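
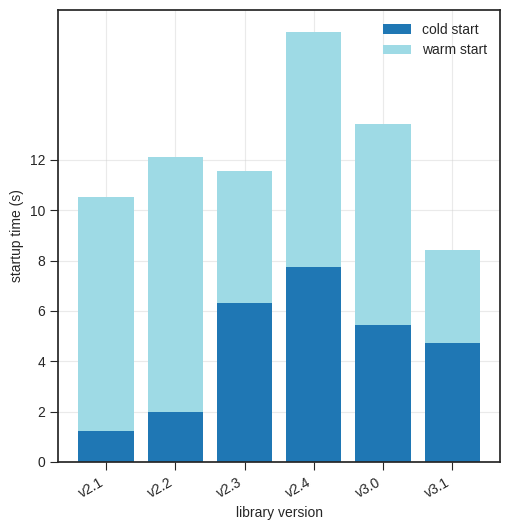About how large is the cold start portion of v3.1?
≈ 4

cold start top ≈ 4, bottom ≈ 0; segment ≈ 4.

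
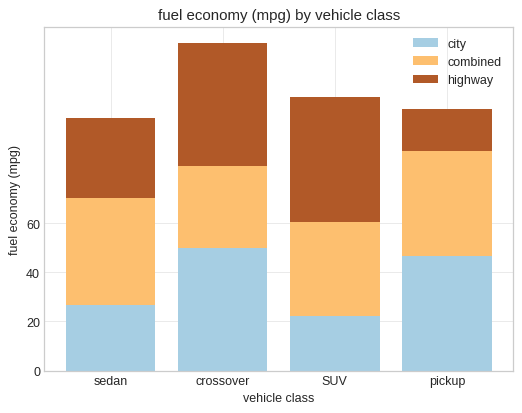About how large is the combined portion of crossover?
combined top ≈ 80, bottom ≈ 40; segment ≈ 40.

≈ 40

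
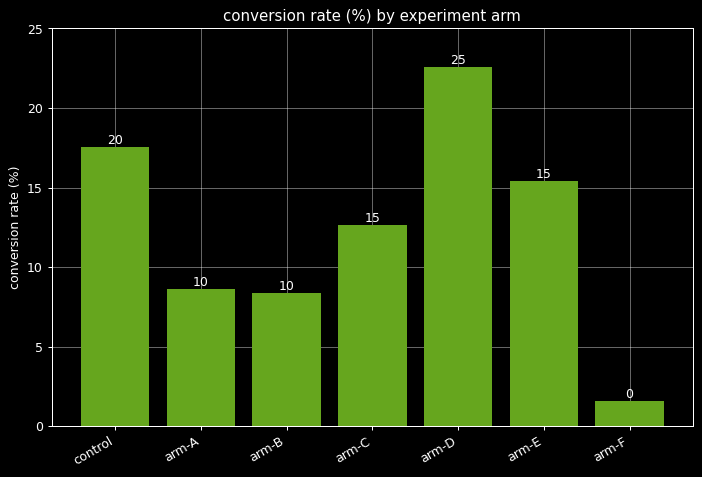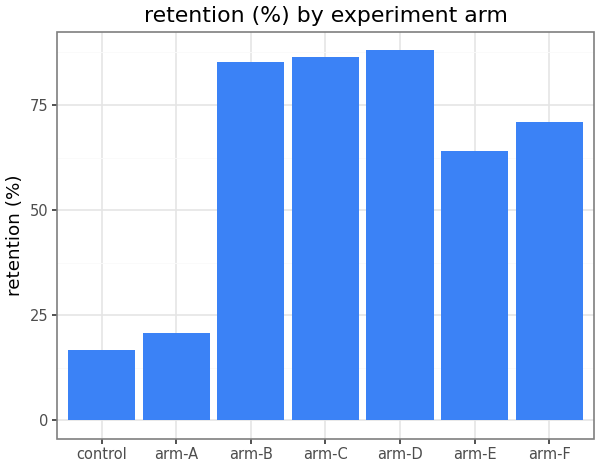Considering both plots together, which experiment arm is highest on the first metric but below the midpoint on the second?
Chart 2 median retention (%) ≈ 70; below-median experiment arms: control, arm-A, arm-E. Among those, control has the highest conversion rate (%) (≈ 20).

control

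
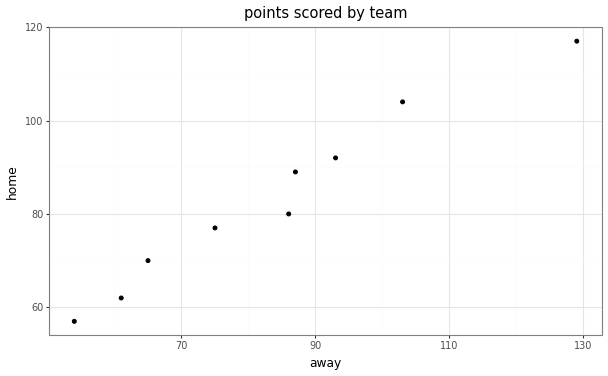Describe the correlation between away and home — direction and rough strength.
positive, strong

Points are positively correlated; strong (|r| ≈ 1.0).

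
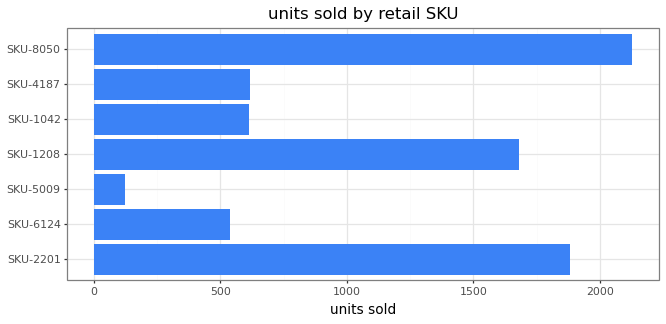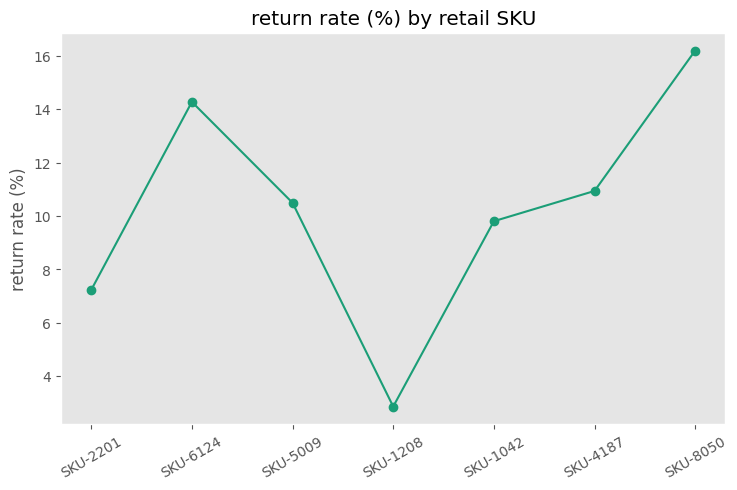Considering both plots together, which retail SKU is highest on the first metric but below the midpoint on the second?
Chart 2 median return rate (%) ≈ 10; below-median retail SKUs: SKU-2201, SKU-1208, SKU-1042. Among those, SKU-2201 has the highest units sold (≈ 1800).

SKU-2201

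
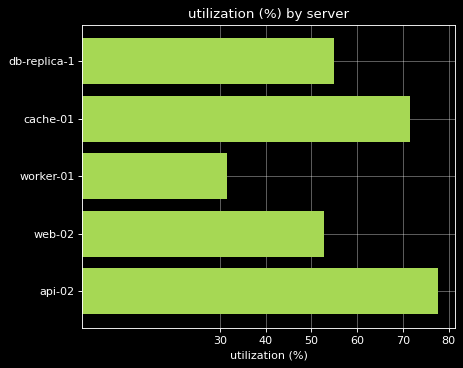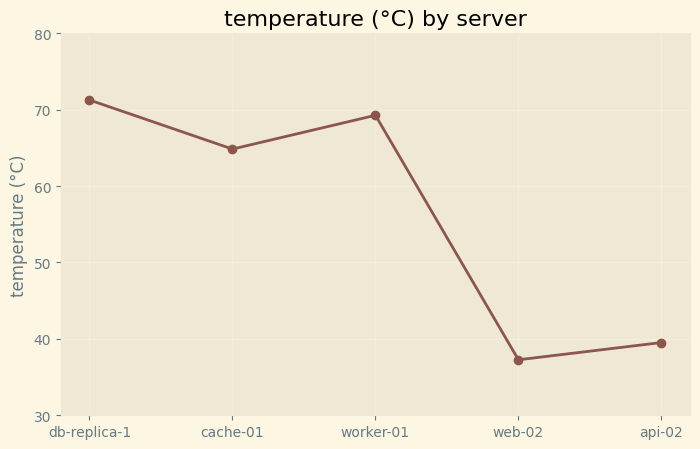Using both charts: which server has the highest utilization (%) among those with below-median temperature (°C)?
api-02

Chart 2 median temperature (°C) ≈ 60; below-median servers: web-02, api-02. Among those, api-02 has the highest utilization (%) (≈ 80).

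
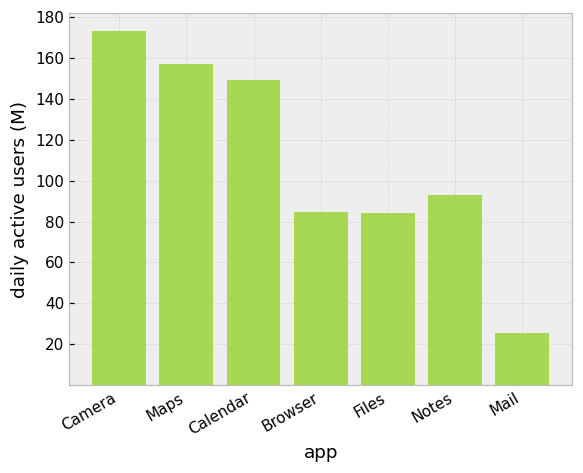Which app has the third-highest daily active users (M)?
Calendar

Top 4: Camera ≈ 180, Maps ≈ 160, Calendar ≈ 140, Notes ≈ 100.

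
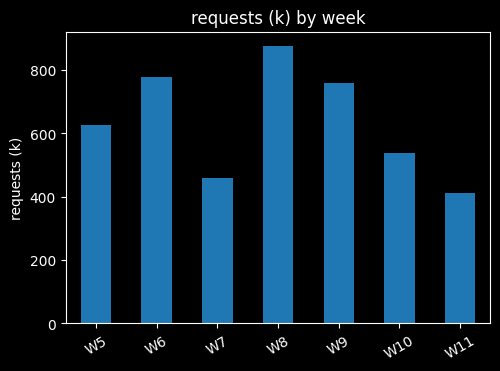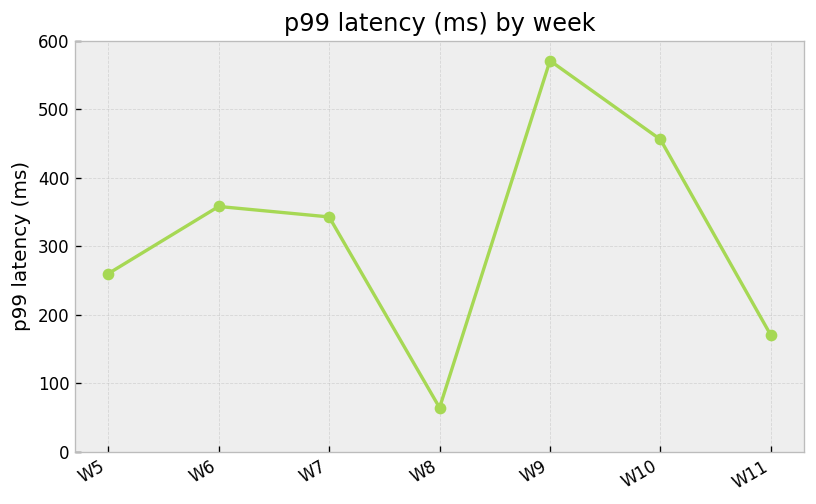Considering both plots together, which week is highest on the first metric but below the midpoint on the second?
Chart 2 median p99 latency (ms) ≈ 300; below-median weeks: W5, W8, W11. Among those, W8 has the highest requests (k) (≈ 900).

W8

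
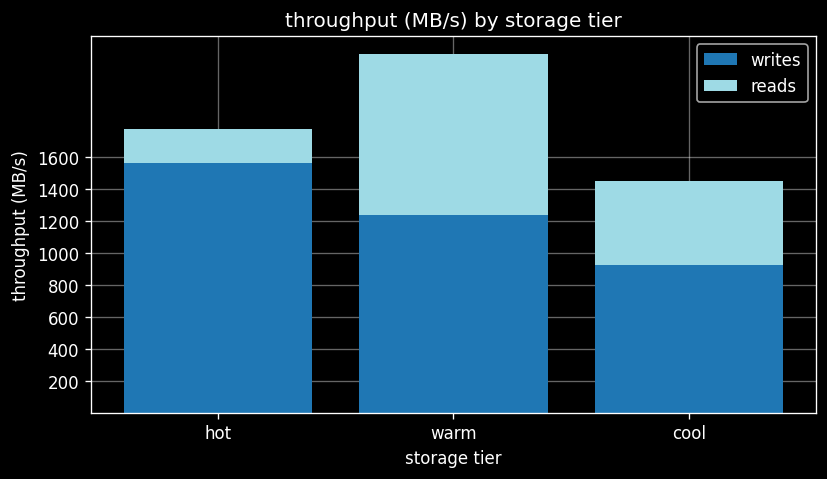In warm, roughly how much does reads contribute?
reads top ≈ 2200, bottom ≈ 1200; segment ≈ 1000.

≈ 1000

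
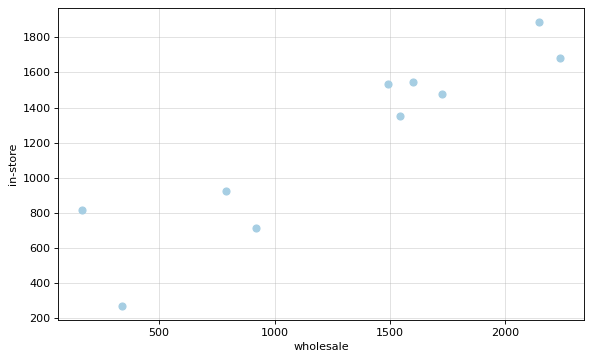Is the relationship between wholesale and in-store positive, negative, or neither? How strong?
Points are positively correlated; strong (|r| ≈ 0.9).

positive, strong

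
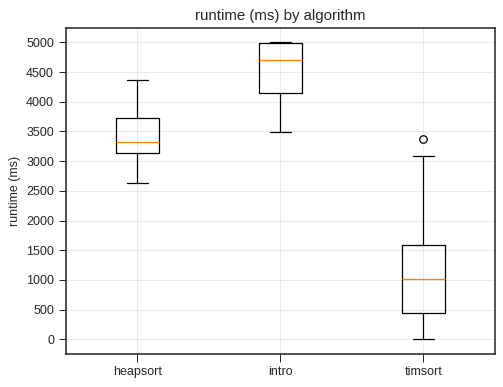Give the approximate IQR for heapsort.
Q3 ≈ 3500, Q1 ≈ 3000; IQR ≈ 500.

≈ 500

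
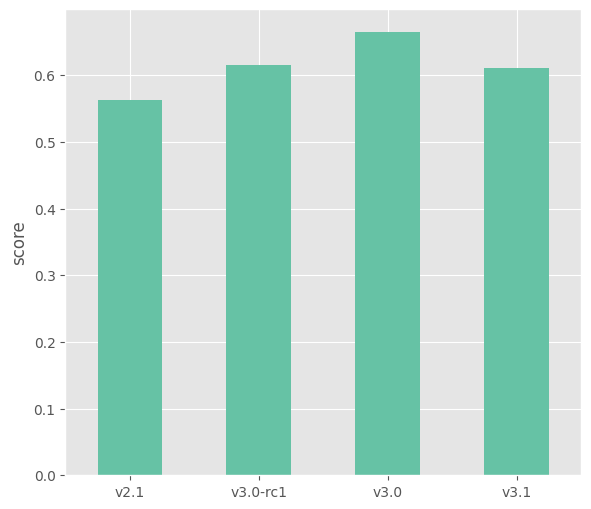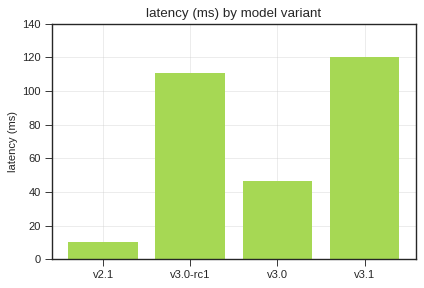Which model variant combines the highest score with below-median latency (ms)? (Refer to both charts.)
Chart 2 median latency (ms) ≈ 80; below-median model variants: v2.1, v3.0. Among those, v3.0 has the highest score (≈ 0.7).

v3.0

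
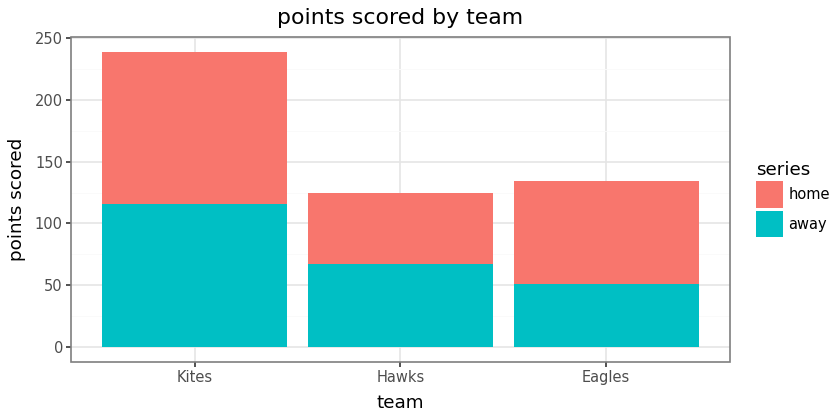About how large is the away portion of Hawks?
≈ 60

away top ≈ 60, bottom ≈ 0; segment ≈ 60.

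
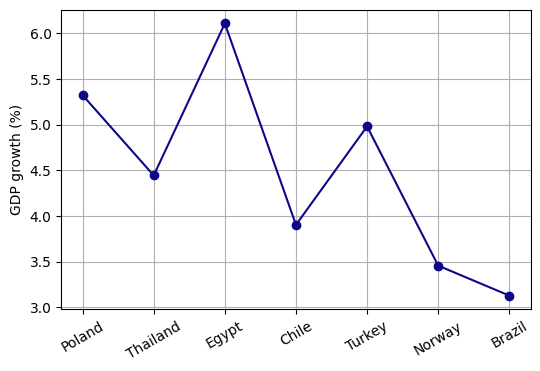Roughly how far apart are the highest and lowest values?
Max Egypt ≈ 6.0, min Brazil ≈ 3.0; range ≈ 3.0.

≈ 3.0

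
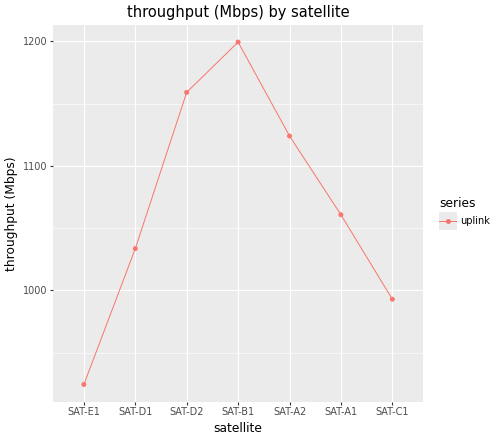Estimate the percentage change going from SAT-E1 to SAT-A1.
≈ +13.5%

SAT-E1 ≈ 925, SAT-A1 ≈ 1050; (1050 − 925) / 925 ≈ +13.5%.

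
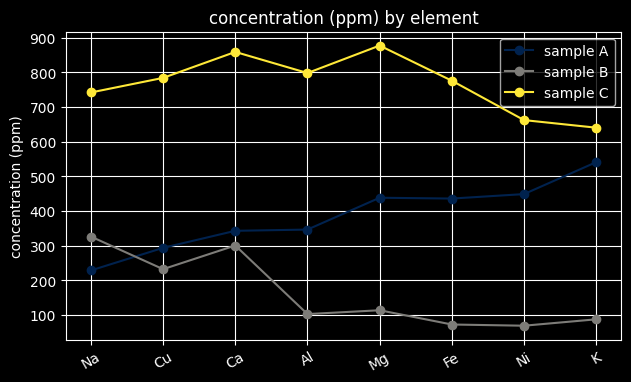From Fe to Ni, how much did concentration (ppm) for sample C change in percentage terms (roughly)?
Fe ≈ 800, Ni ≈ 700; (700 − 800) / 800 ≈ -12.5%.

≈ -12.5%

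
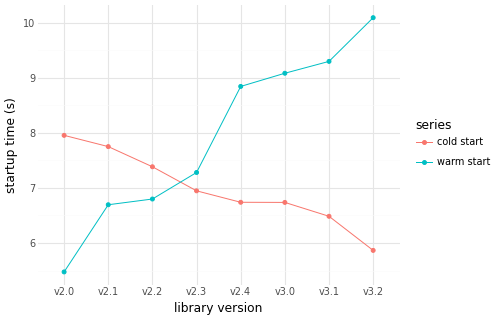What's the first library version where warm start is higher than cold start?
v2.2: warm start ≈ 7.0 vs cold start ≈ 7.5 (not yet); v2.3: warm start ≈ 7.5 vs cold start ≈ 7.0 (first crossover).

v2.3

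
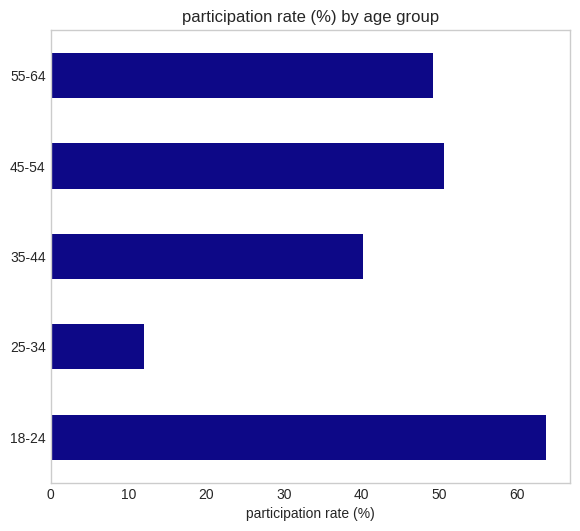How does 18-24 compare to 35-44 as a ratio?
≈ 1.5×

18-24 ≈ 60, 35-44 ≈ 40; 60/40 ≈ 1.5.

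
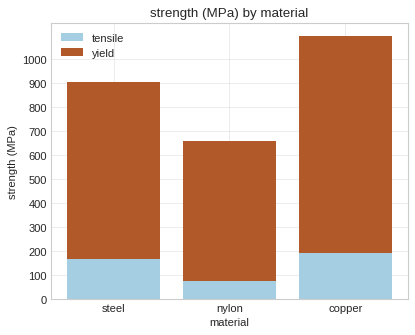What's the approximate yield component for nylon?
yield top ≈ 700, bottom ≈ 100; segment ≈ 600.

≈ 600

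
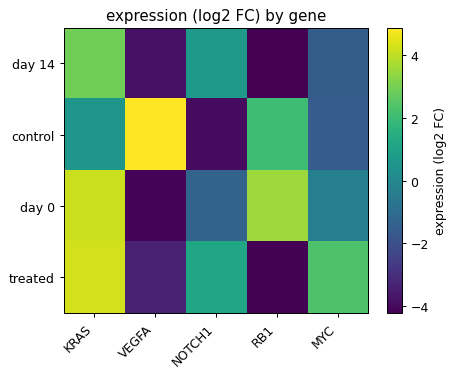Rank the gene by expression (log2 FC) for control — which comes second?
Top 3 for control: VEGFA ≈ 5, RB1 ≈ 2, KRAS ≈ 1.

RB1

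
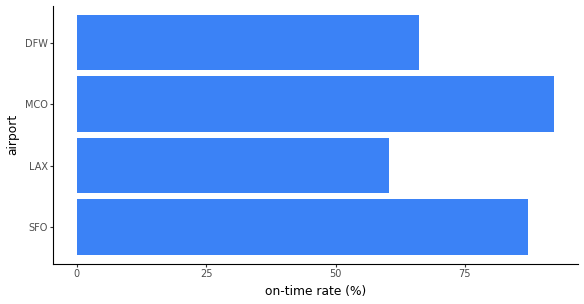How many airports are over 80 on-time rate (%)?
2

Above 80: SFO, MCO.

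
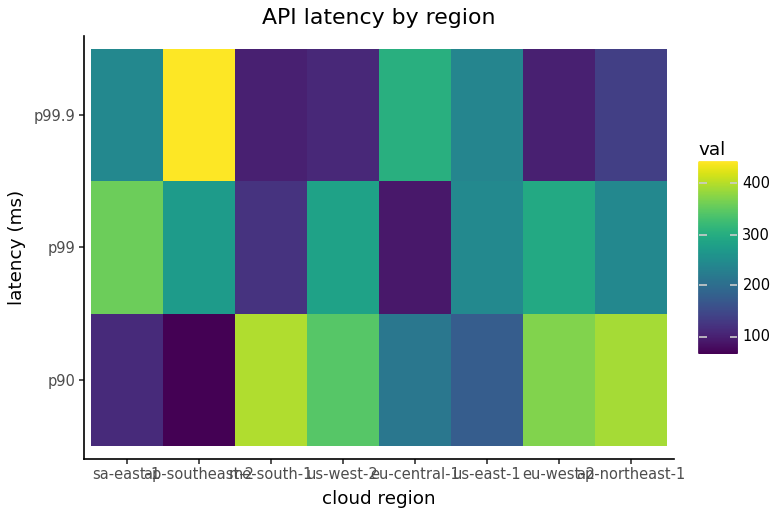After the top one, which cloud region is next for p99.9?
eu-central-1

Top 3 for p99.9: ap-southeast-2 ≈ 450, eu-central-1 ≈ 300, sa-east-1 ≈ 250.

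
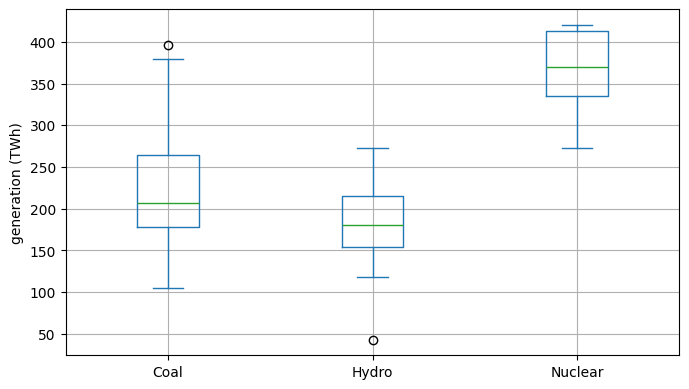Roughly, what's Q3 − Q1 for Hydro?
Q3 ≈ 220, Q1 ≈ 160; IQR ≈ 60.

≈ 60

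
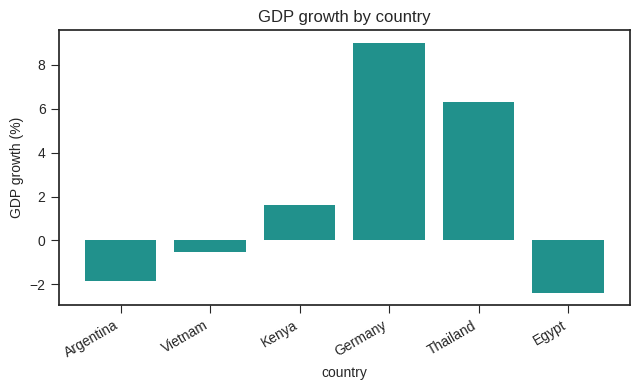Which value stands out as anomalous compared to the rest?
Germany ≈ 9; the rest sit between ≈ -2 and ≈ 6.

Germany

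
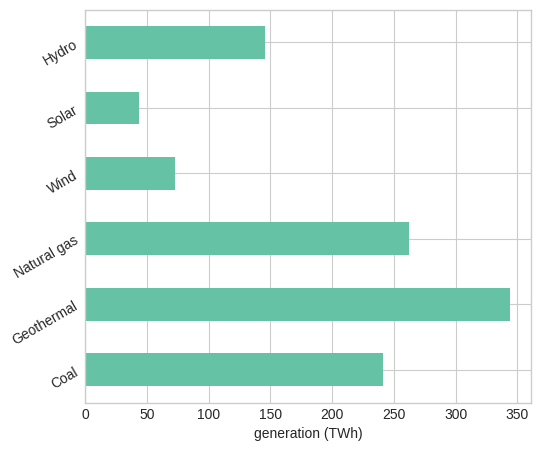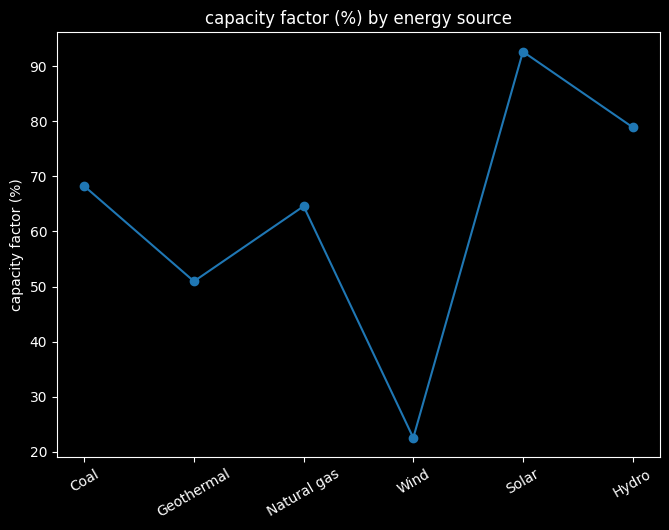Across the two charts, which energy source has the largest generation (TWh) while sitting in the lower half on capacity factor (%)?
Chart 2 median capacity factor (%) ≈ 70; below-median energy sources: Geothermal, Natural gas, Wind. Among those, Geothermal has the highest generation (TWh) (≈ 350).

Geothermal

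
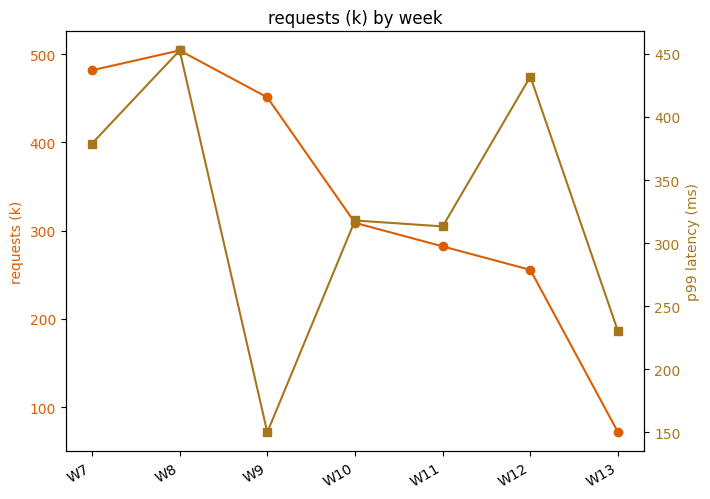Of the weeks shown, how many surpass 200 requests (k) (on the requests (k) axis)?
Above 200: W7, W8, W9, W10, W11, W12.

6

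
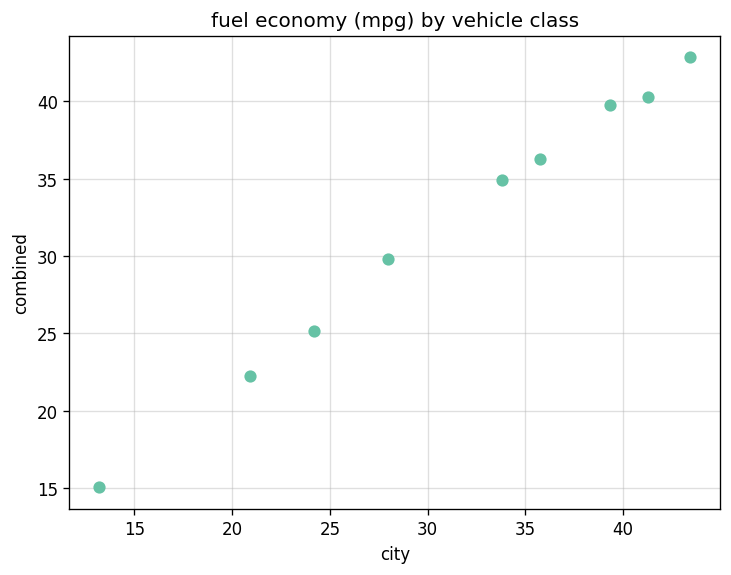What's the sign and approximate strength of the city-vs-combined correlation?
positive, strong

Points are positively correlated; strong (|r| ≈ 1.0).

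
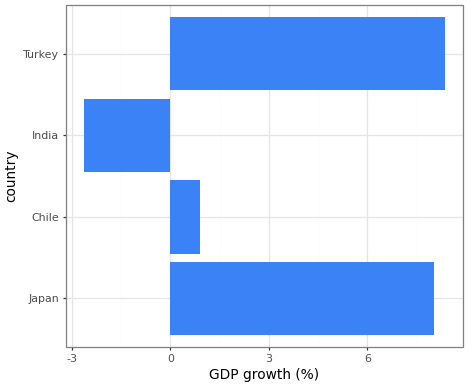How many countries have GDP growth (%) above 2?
Above 2: Japan, Turkey.

2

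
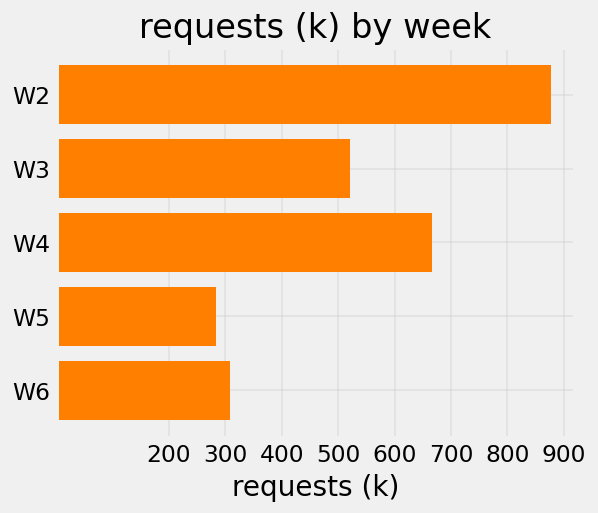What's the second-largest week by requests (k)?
Top 3: W2 ≈ 900, W4 ≈ 700, W3 ≈ 500.

W4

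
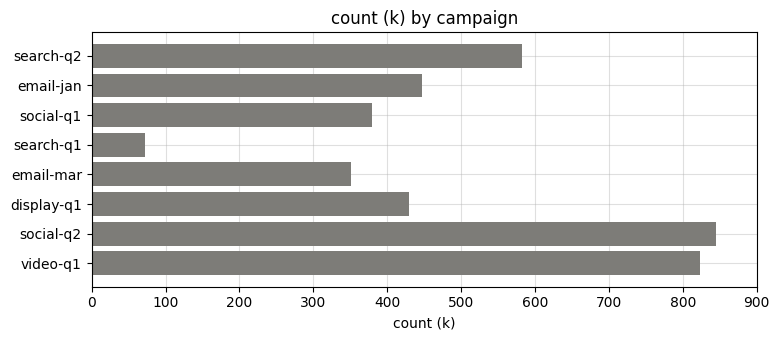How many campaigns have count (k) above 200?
7

Above 200: search-q2, email-jan, social-q1, email-mar, display-q1, social-q2, video-q1.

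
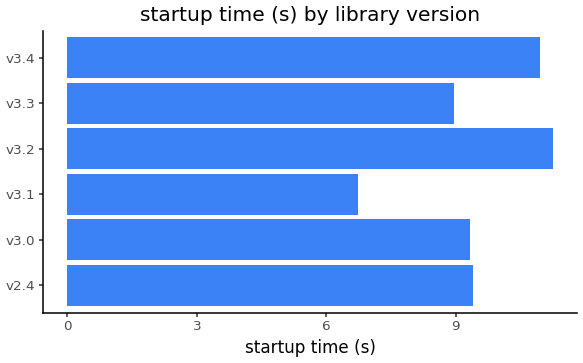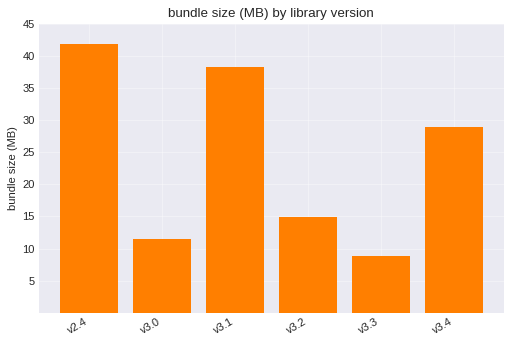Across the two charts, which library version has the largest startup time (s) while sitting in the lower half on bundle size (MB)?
Chart 2 median bundle size (MB) ≈ 20; below-median library versions: v3.0, v3.2, v3.3. Among those, v3.2 has the highest startup time (s) (≈ 12).

v3.2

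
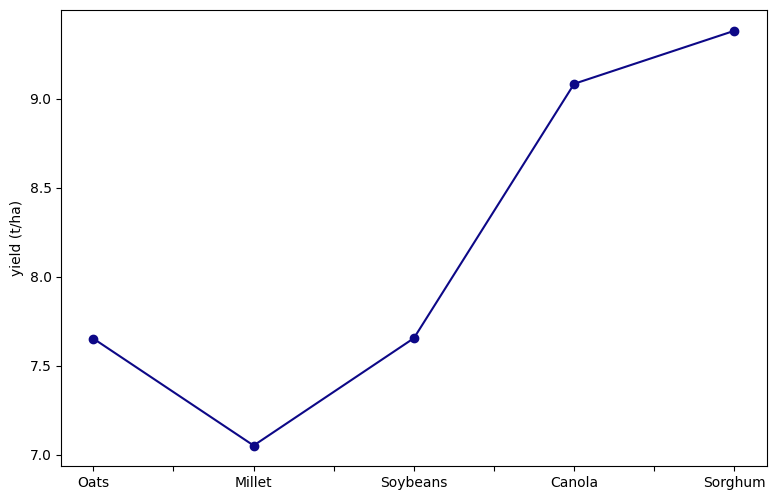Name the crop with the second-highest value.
Top 3: Sorghum ≈ 9.4, Canola ≈ 9.0, Soybeans ≈ 7.6.

Canola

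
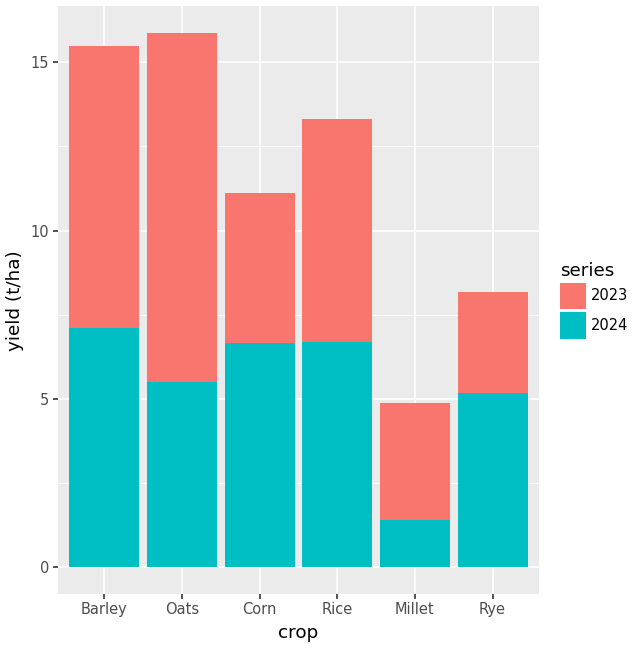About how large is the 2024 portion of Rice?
2024 top ≈ 6, bottom ≈ 0; segment ≈ 6.

≈ 6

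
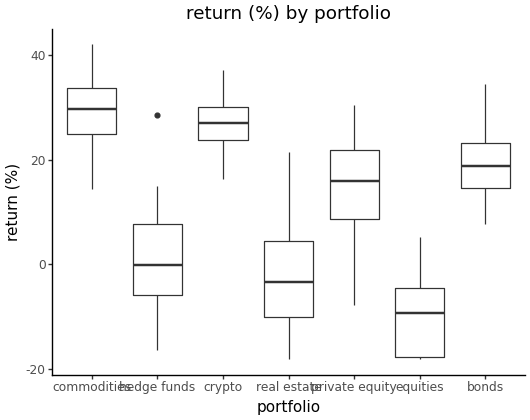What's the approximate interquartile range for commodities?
≈ 10

Q3 ≈ 35, Q1 ≈ 25; IQR ≈ 10.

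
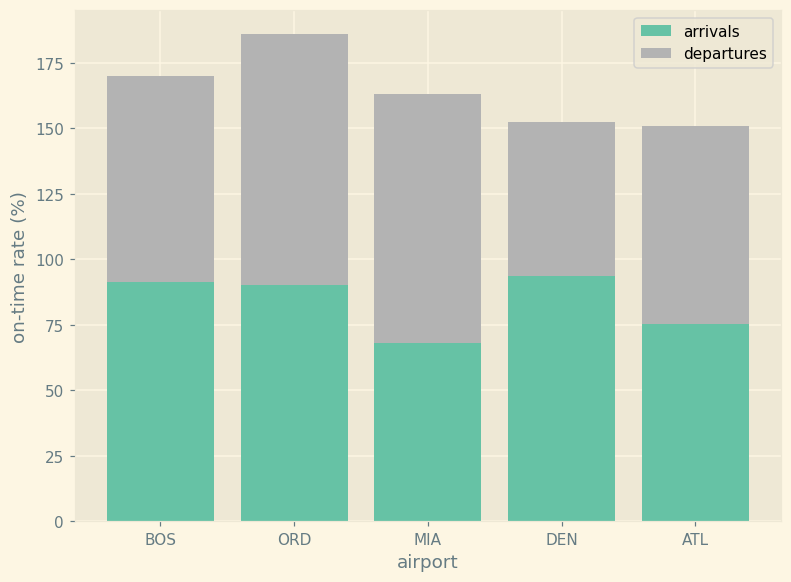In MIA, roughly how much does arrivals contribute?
arrivals top ≈ 60, bottom ≈ 0; segment ≈ 60.

≈ 60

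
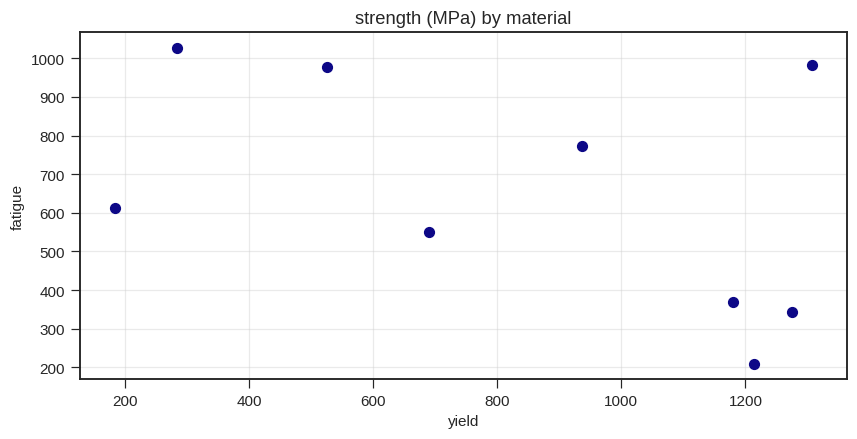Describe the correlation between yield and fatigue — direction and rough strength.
negative, moderate

Points are negatively correlated; moderate (|r| ≈ 0.5).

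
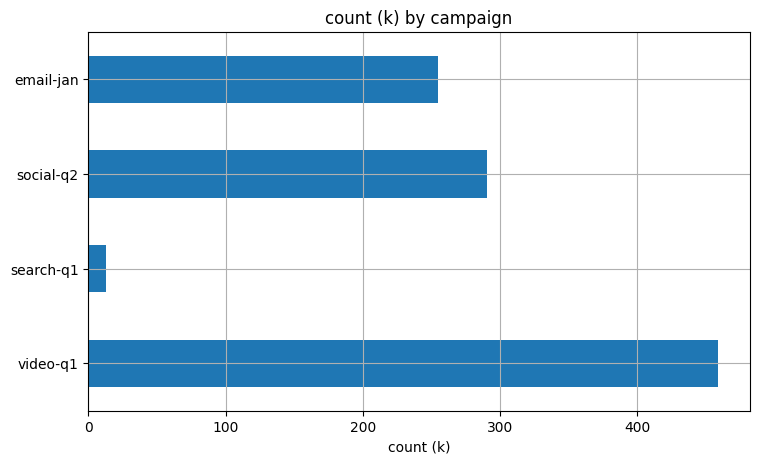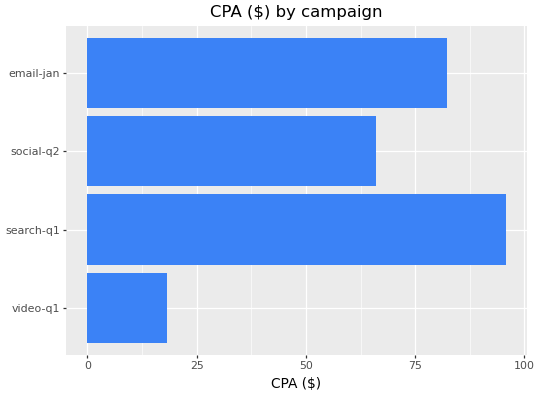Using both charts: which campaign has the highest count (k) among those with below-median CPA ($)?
video-q1

Chart 2 median CPA ($) ≈ 70; below-median campaigns: video-q1, social-q2. Among those, video-q1 has the highest count (k) (≈ 450).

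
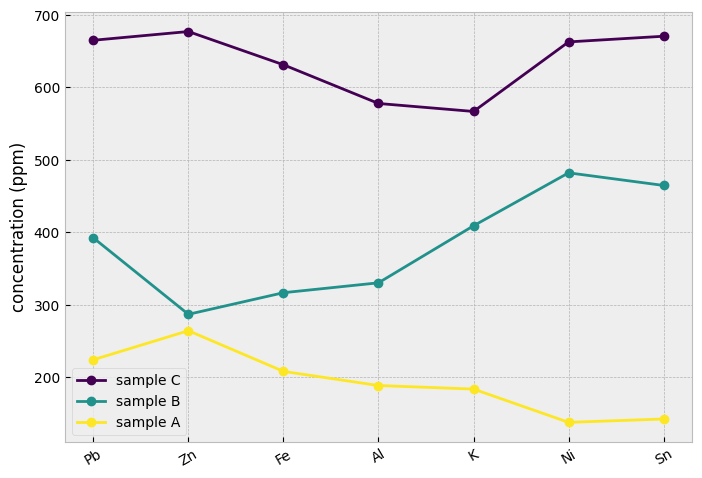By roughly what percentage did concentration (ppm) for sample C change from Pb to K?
Pb ≈ 650, K ≈ 550; (550 − 650) / 650 ≈ -15.4%.

≈ -15.4%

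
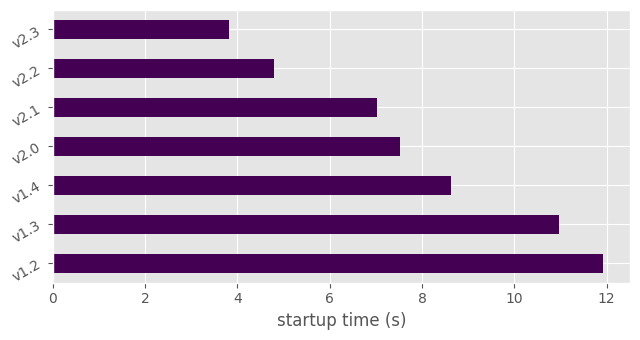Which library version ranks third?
v1.4

Top 4: v1.2 ≈ 12, v1.3 ≈ 11, v1.4 ≈ 9, v2.0 ≈ 8.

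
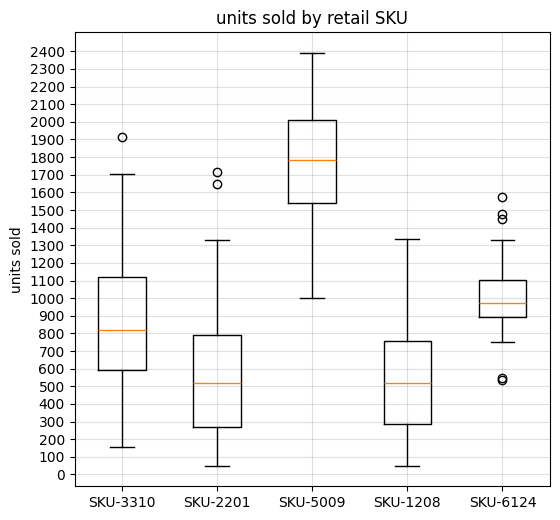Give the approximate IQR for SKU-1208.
Q3 ≈ 800, Q1 ≈ 300; IQR ≈ 500.

≈ 500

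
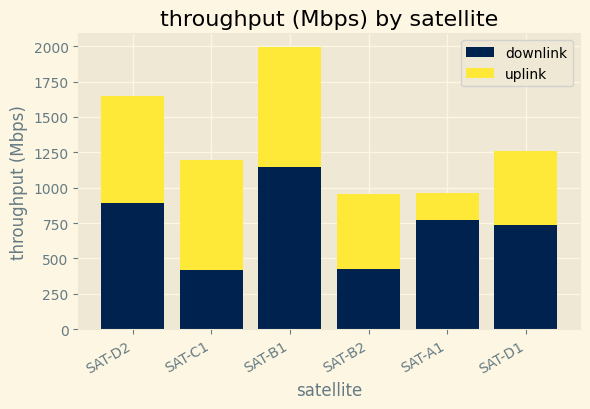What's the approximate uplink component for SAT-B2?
≈ 600

uplink top ≈ 1000, bottom ≈ 400; segment ≈ 600.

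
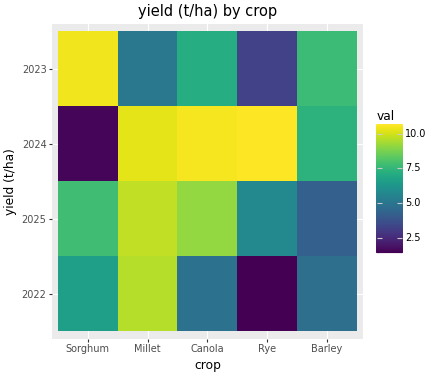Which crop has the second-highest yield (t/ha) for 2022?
Top 3 for 2022: Millet ≈ 10, Sorghum ≈ 7, Canola ≈ 5.

Sorghum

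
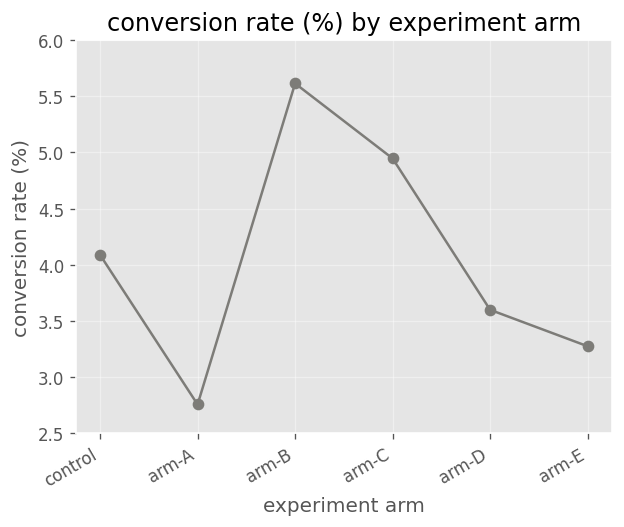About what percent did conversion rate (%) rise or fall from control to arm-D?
≈ -12.5%

control ≈ 4.0, arm-D ≈ 3.5; (3.5 − 4.0) / 4.0 ≈ -12.5%.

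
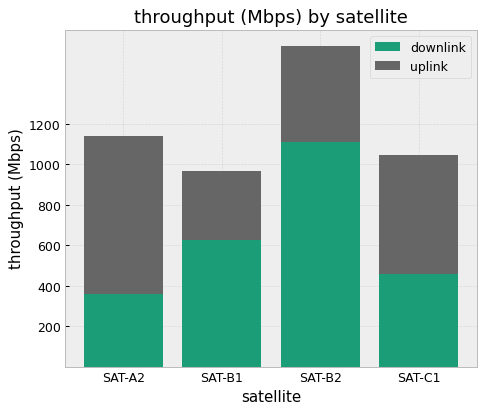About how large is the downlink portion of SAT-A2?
downlink top ≈ 400, bottom ≈ 0; segment ≈ 400.

≈ 400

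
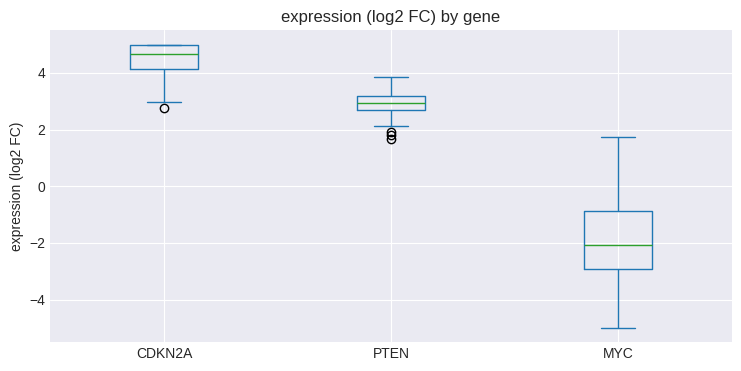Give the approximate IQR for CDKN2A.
≈ 1

Q3 ≈ 5, Q1 ≈ 4; IQR ≈ 1.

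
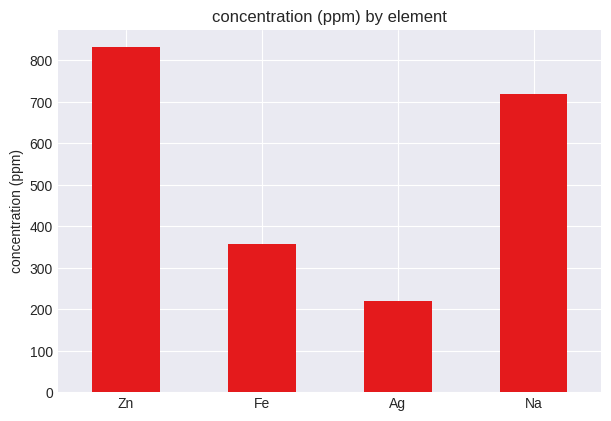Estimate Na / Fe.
Na ≈ 700, Fe ≈ 400; 700/400 ≈ 1.75.

≈ 1.75×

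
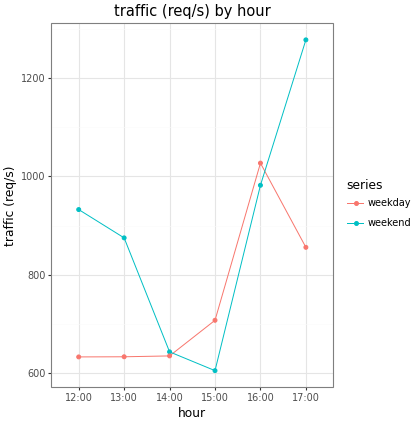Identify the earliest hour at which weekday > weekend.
15:00

14:00: weekday ≈ 600 vs weekend ≈ 600 (not yet); 15:00: weekday ≈ 700 vs weekend ≈ 600 (first crossover).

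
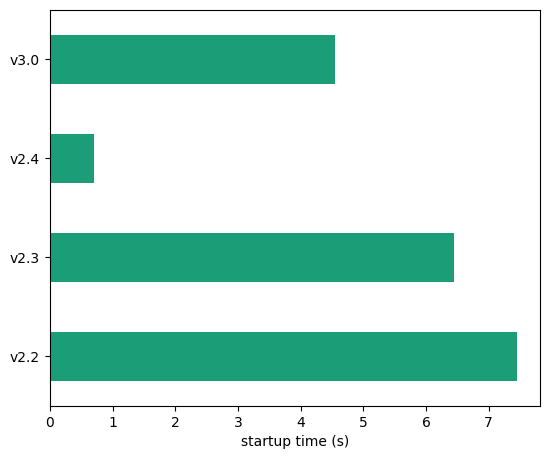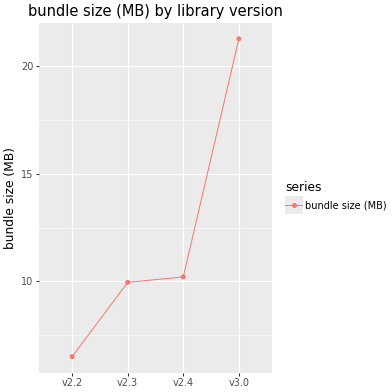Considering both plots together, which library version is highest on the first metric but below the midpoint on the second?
v2.2

Chart 2 median bundle size (MB) ≈ 10; below-median library versions: v2.2, v2.3. Among those, v2.2 has the highest startup time (s) (≈ 7).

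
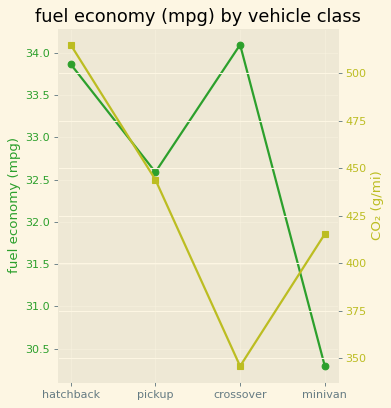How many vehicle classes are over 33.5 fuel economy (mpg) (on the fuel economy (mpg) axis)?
2

Above 33.5: hatchback, crossover.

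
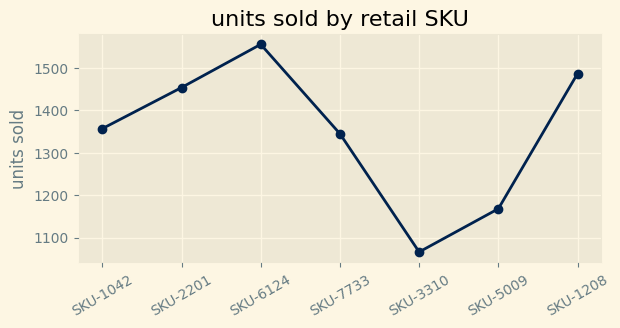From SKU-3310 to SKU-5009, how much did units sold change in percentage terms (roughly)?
≈ +9.5%

SKU-3310 ≈ 1050, SKU-5009 ≈ 1150; (1150 − 1050) / 1050 ≈ +9.5%.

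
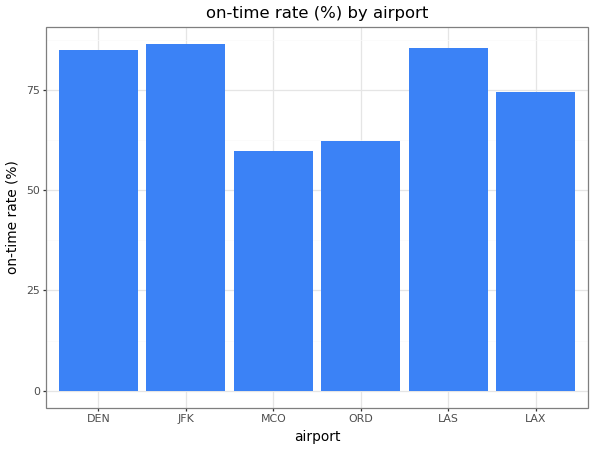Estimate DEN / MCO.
≈ 1.33×

DEN ≈ 80, MCO ≈ 60; 80/60 ≈ 1.33.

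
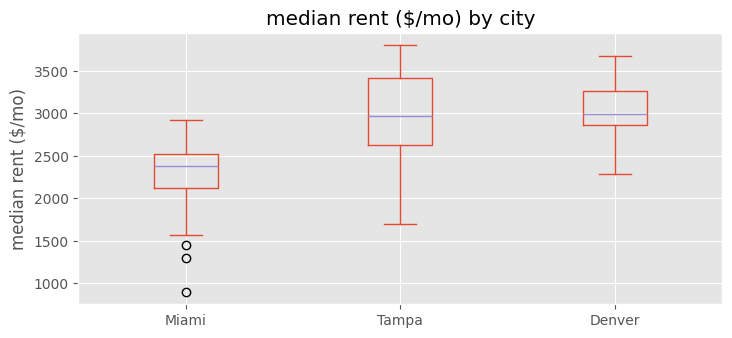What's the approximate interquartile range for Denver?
Q3 ≈ 3300, Q1 ≈ 2900; IQR ≈ 400.

≈ 400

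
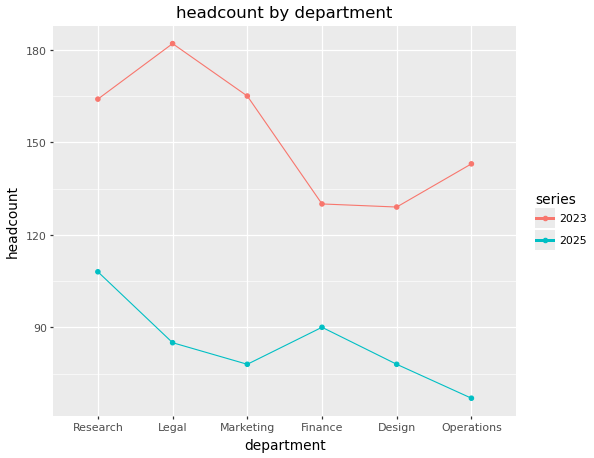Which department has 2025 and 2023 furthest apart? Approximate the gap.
Legal, ≈ 100

Legal: 2025 ≈ 80, 2023 ≈ 180 → gap ≈ 100. Next-largest (Marketing) is only ≈ 80.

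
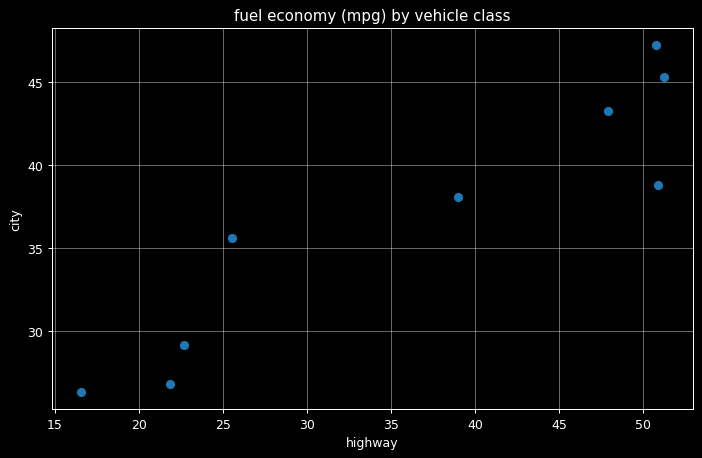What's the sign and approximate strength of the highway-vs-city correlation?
positive, strong

Points are positively correlated; strong (|r| ≈ 0.9).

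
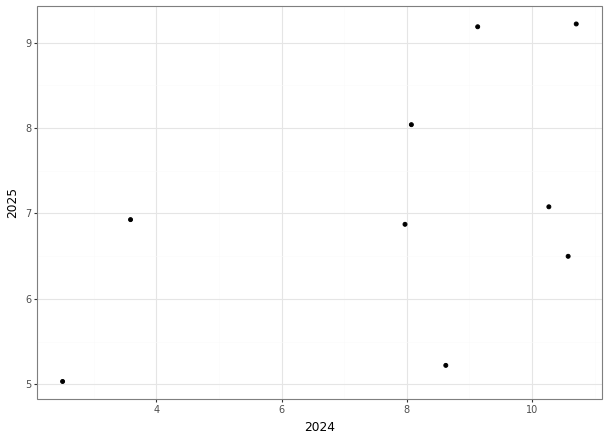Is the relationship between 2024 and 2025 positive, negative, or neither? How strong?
positive, moderate

Points are positively correlated; moderate (|r| ≈ 0.5).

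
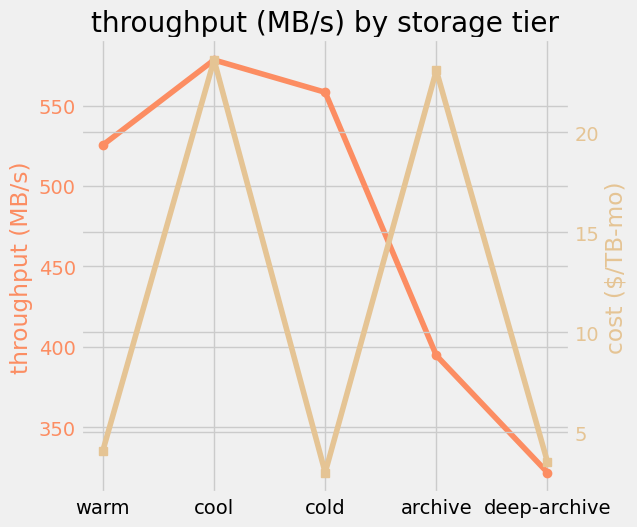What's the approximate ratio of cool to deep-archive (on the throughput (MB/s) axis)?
cool ≈ 575, deep-archive ≈ 325; 575/325 ≈ 1.77.

≈ 1.77×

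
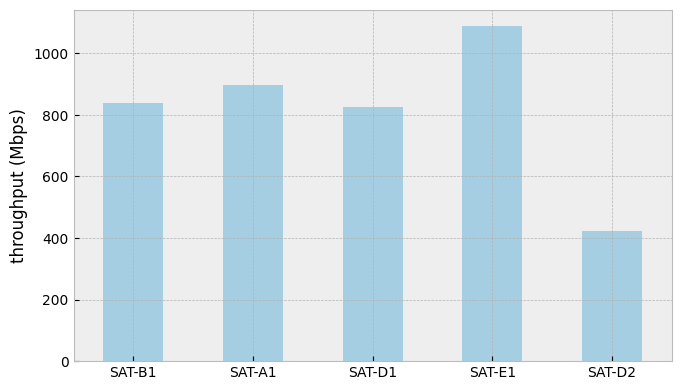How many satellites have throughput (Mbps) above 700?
4

Above 700: SAT-B1, SAT-A1, SAT-D1, SAT-E1.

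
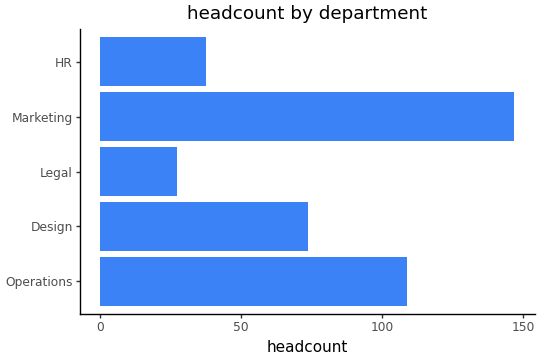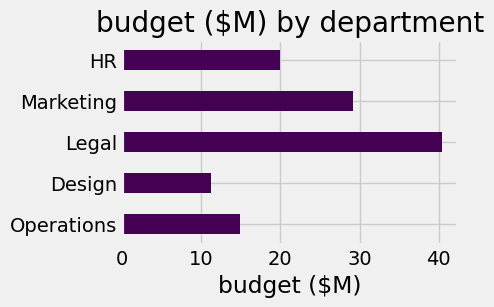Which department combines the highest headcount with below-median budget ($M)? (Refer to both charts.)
Operations

Chart 2 median budget ($M) ≈ 20; below-median departments: Operations, Design. Among those, Operations has the highest headcount (≈ 100).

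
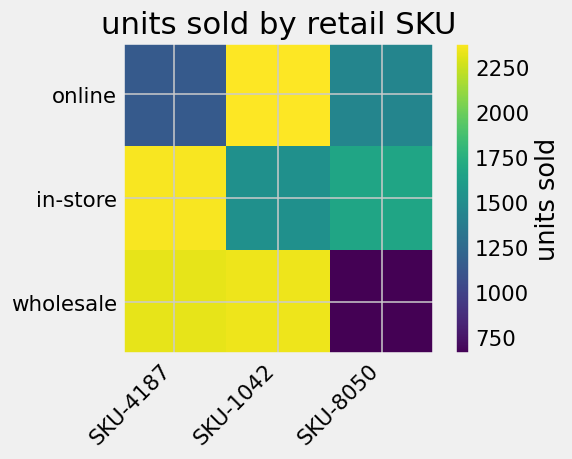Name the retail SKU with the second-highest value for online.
Top 3 for online: SKU-1042 ≈ 2400, SKU-8050 ≈ 1400, SKU-4187 ≈ 1200.

SKU-8050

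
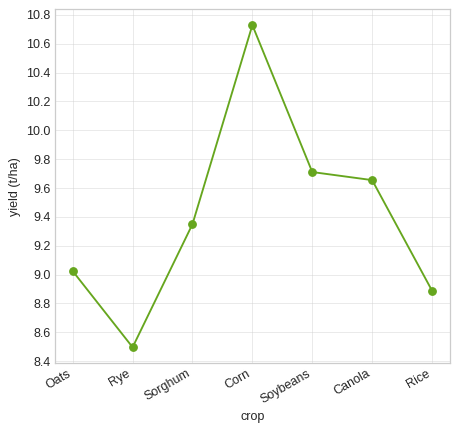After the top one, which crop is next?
Soybeans

Top 3: Corn ≈ 10.8, Soybeans ≈ 9.8, Canola ≈ 9.6.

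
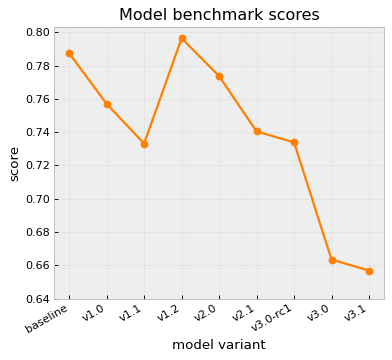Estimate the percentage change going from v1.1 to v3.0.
≈ -10.8%

v1.1 ≈ 0.74, v3.0 ≈ 0.66; (0.66 − 0.74) / 0.74 ≈ -10.8%.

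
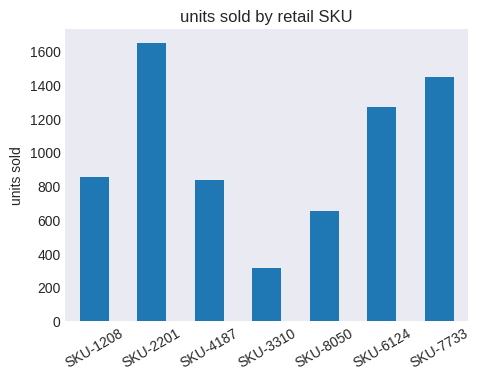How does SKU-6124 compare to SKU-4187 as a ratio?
≈ 1.5×

SKU-6124 ≈ 1200, SKU-4187 ≈ 800; 1200/800 ≈ 1.5.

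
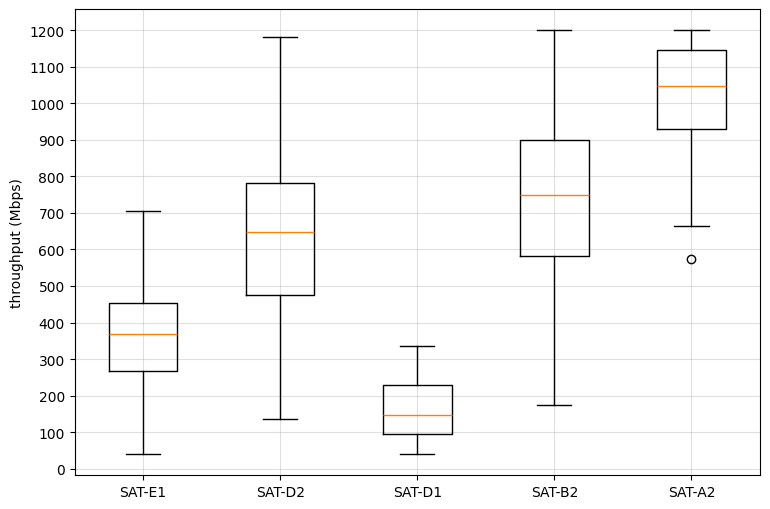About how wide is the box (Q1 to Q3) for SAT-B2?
≈ 300

Q3 ≈ 900, Q1 ≈ 600; IQR ≈ 300.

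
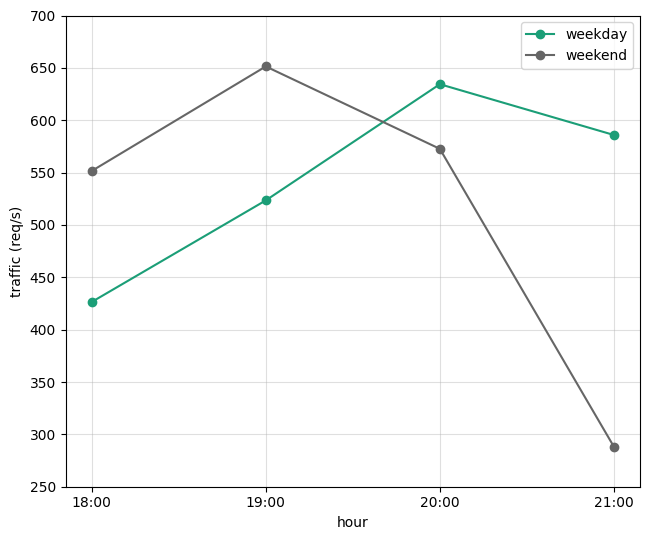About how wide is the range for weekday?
Max 20:00 ≈ 650, min 18:00 ≈ 450; range ≈ 200.

≈ 200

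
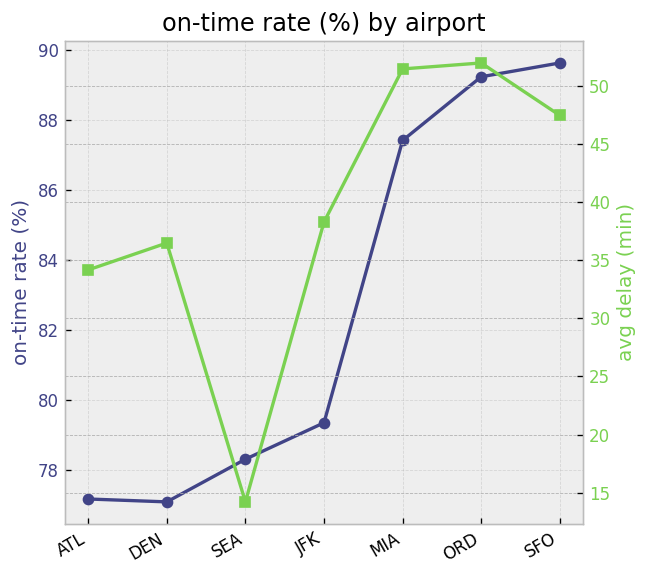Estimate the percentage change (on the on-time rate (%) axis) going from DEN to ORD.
≈ +15.4%

DEN ≈ 78, ORD ≈ 90; (90 − 78) / 78 ≈ +15.4%.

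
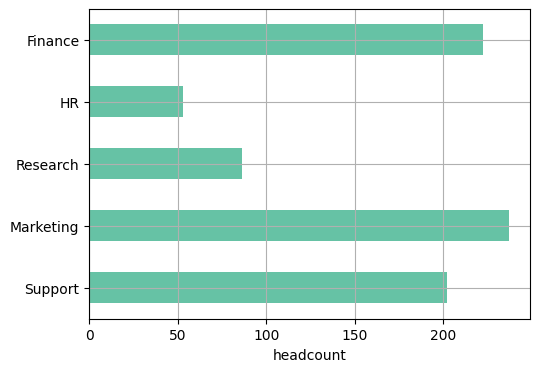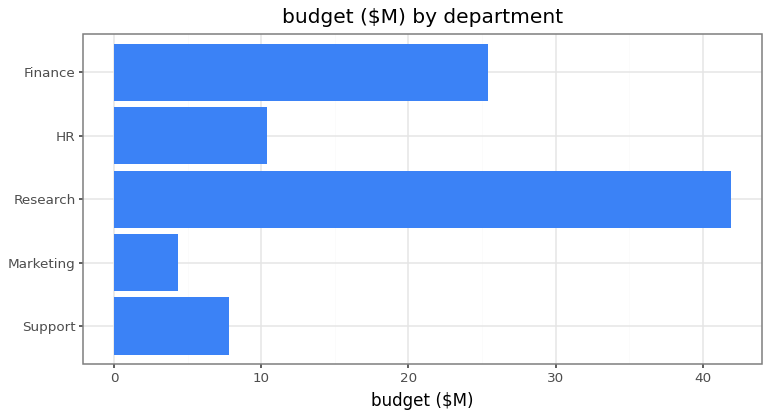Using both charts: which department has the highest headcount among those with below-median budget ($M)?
Marketing

Chart 2 median budget ($M) ≈ 10; below-median departments: Support, Marketing. Among those, Marketing has the highest headcount (≈ 225).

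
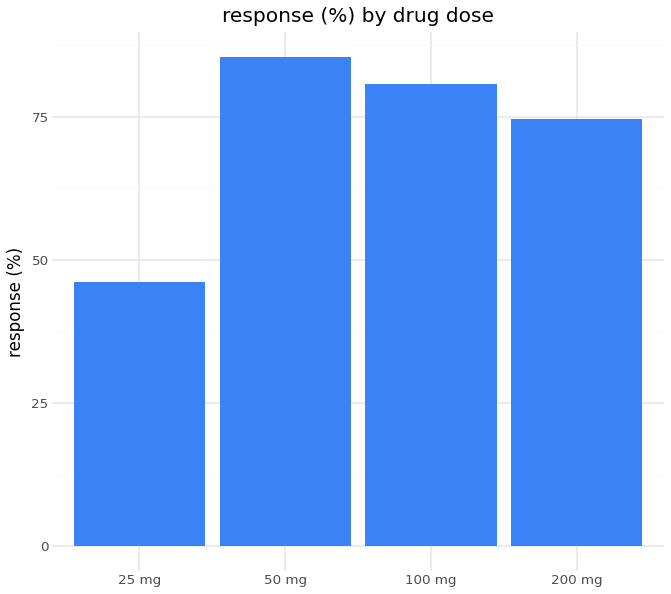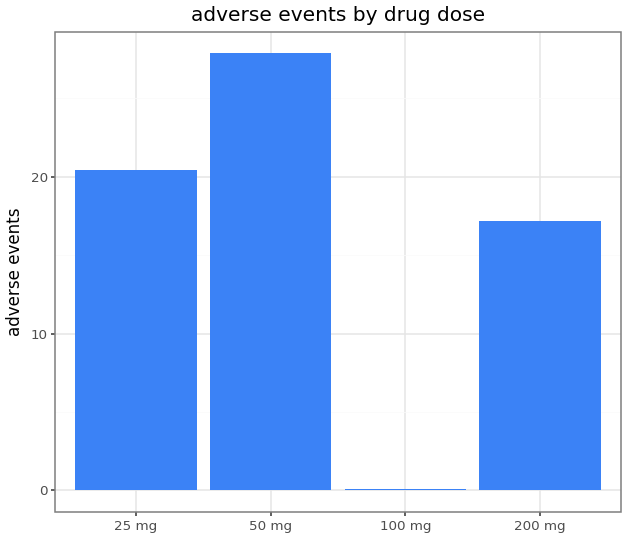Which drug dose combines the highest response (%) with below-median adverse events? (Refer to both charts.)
100 mg

Chart 2 median adverse events ≈ 20; below-median drug doses: 100 mg, 200 mg. Among those, 100 mg has the highest response (%) (≈ 80).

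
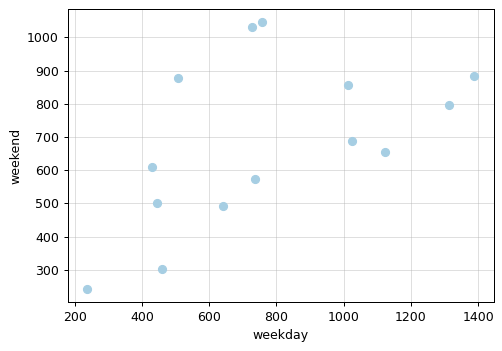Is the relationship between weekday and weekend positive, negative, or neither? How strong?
Points are positively correlated; moderate (|r| ≈ 0.5).

positive, moderate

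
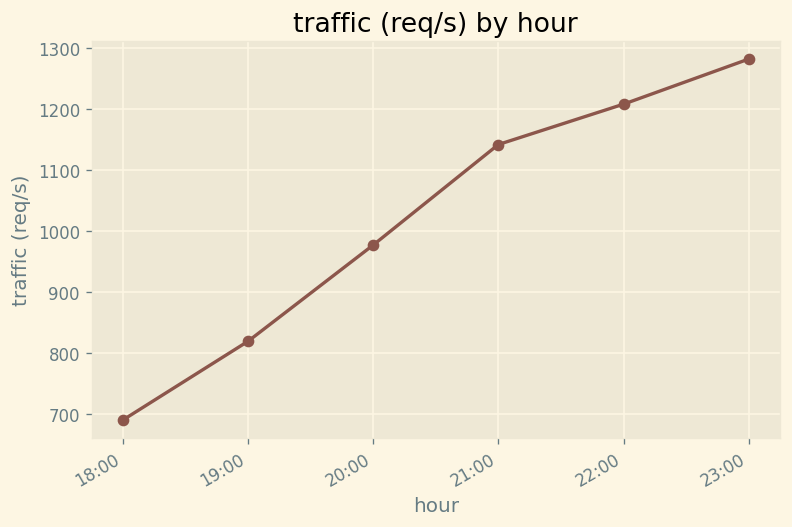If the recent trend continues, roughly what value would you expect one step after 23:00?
Last three: 1150, 1200, 1300 → slope ≈ 75/step → next ≈ 1375.

≈ 1375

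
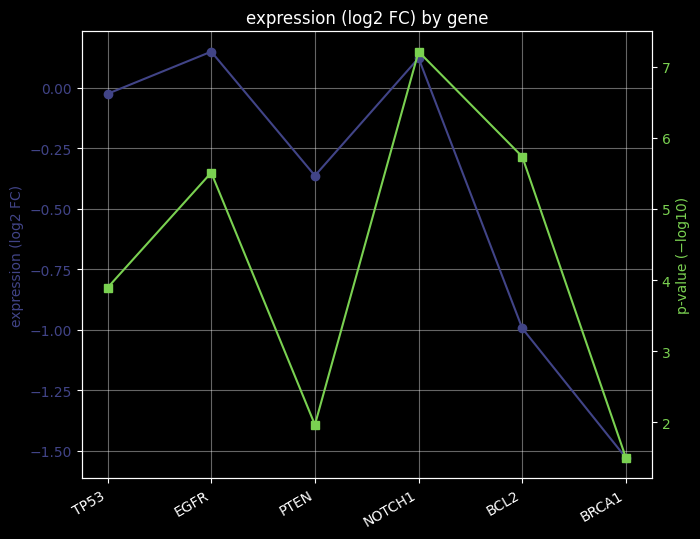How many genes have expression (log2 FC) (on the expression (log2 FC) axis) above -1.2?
Above -1.2: TP53, EGFR, PTEN, NOTCH1, BCL2.

5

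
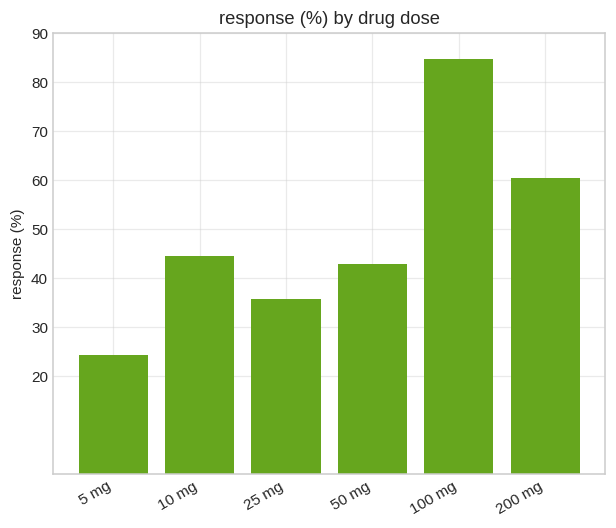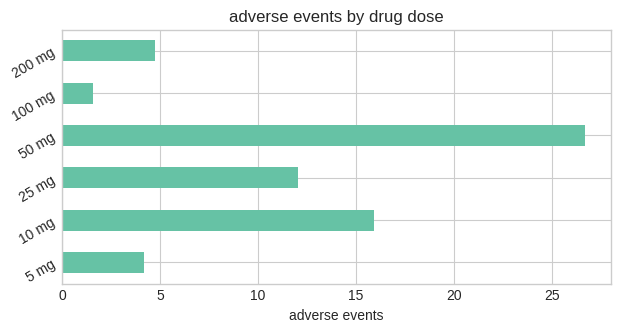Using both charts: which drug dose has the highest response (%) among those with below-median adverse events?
100 mg

Chart 2 median adverse events ≈ 10; below-median drug doses: 5 mg, 100 mg, 200 mg. Among those, 100 mg has the highest response (%) (≈ 80).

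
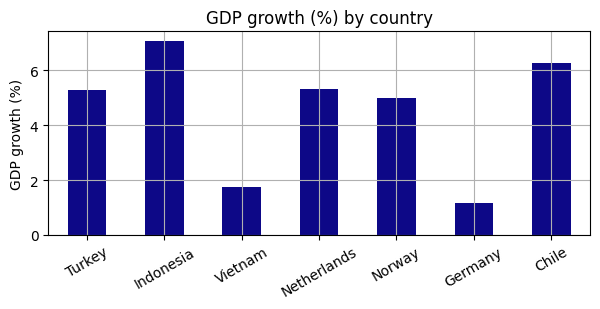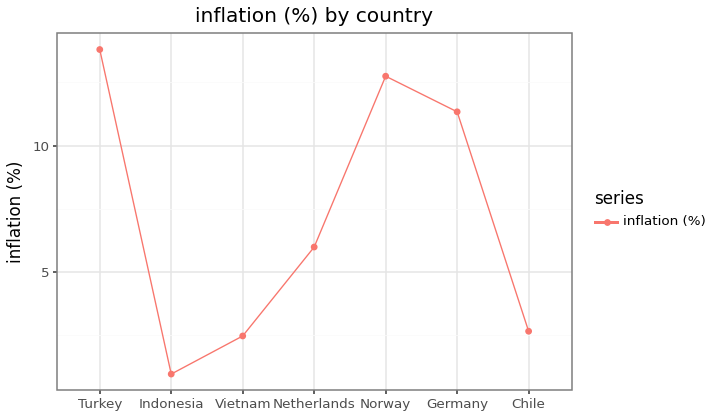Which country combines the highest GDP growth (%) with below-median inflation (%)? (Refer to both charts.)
Chart 2 median inflation (%) ≈ 6; below-median countries: Indonesia, Vietnam, Chile. Among those, Indonesia has the highest GDP growth (%) (≈ 7).

Indonesia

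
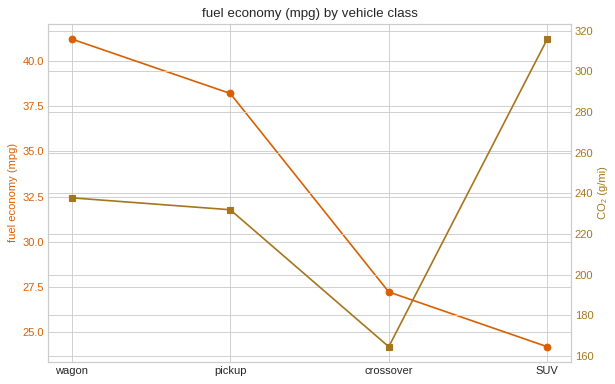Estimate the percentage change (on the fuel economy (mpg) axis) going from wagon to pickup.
≈ -9.5%

wagon ≈ 42, pickup ≈ 38; (38 − 42) / 42 ≈ -9.5%.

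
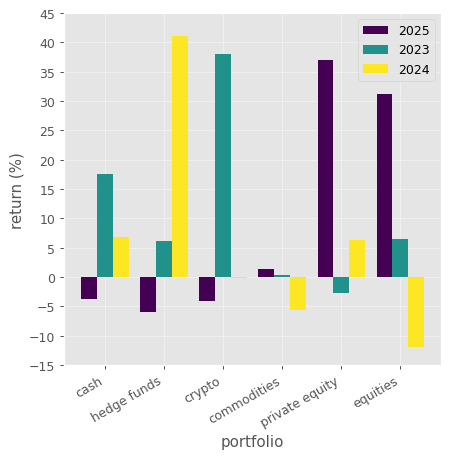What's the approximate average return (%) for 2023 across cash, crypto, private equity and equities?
≈ 15

(20 + 40 + -5 + 5) / 4 ≈ 15.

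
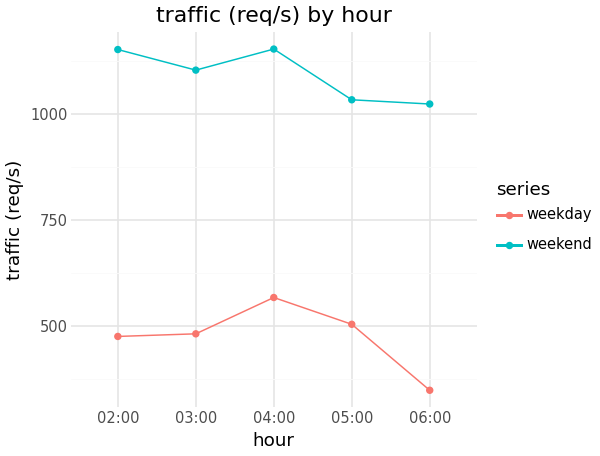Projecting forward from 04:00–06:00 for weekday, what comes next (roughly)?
Last three: 600, 500, 300 → slope ≈ -150/step → next ≈ 150.

≈ 150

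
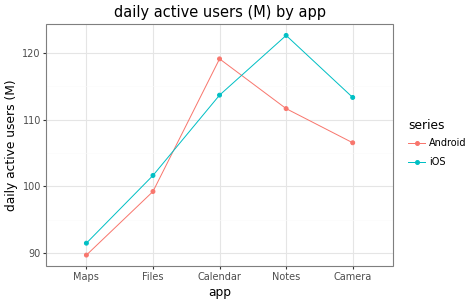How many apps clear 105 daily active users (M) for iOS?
3

Above 105: Calendar, Notes, Camera.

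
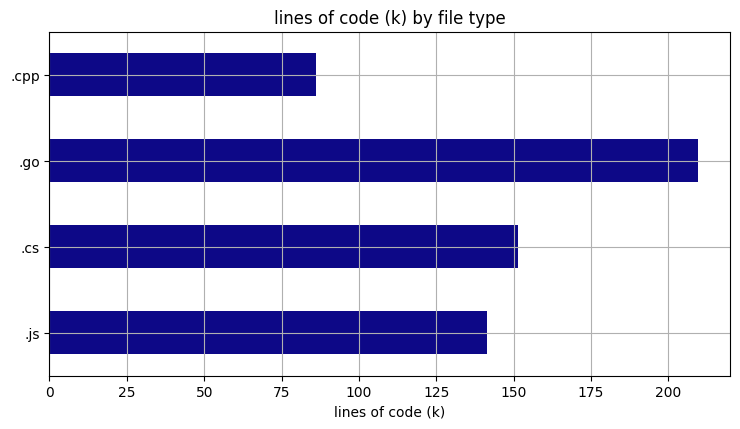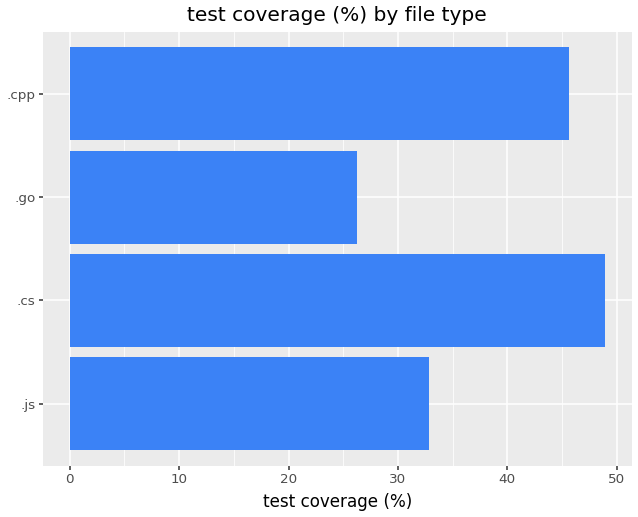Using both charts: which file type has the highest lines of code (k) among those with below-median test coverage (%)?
.go

Chart 2 median test coverage (%) ≈ 40; below-median file types: .js, .go. Among those, .go has the highest lines of code (k) (≈ 200).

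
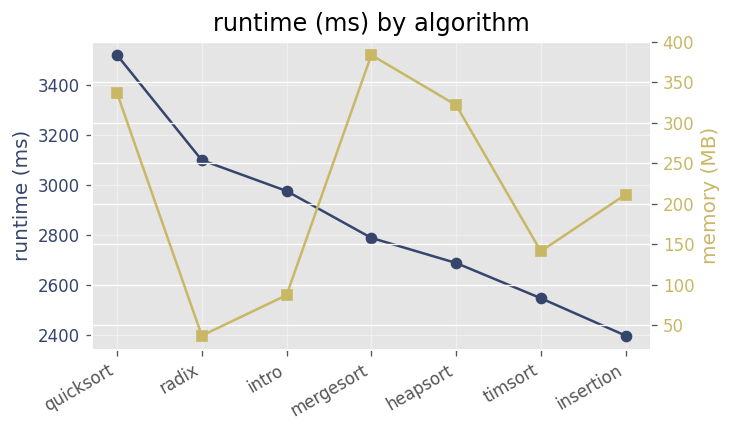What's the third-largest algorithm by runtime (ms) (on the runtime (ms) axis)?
intro

Top 4 (on the runtime (ms) axis): quicksort ≈ 3500, radix ≈ 3100, intro ≈ 3000, mergesort ≈ 2800.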